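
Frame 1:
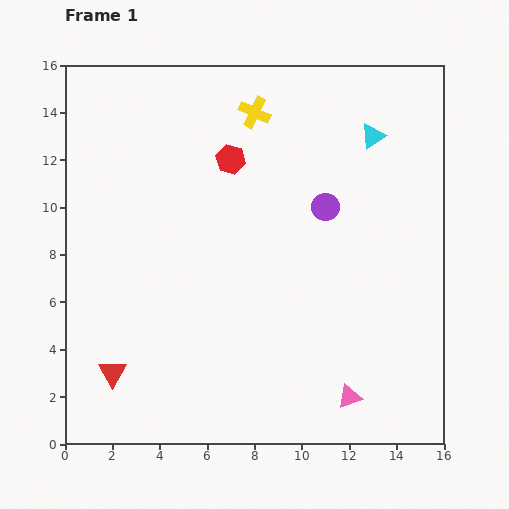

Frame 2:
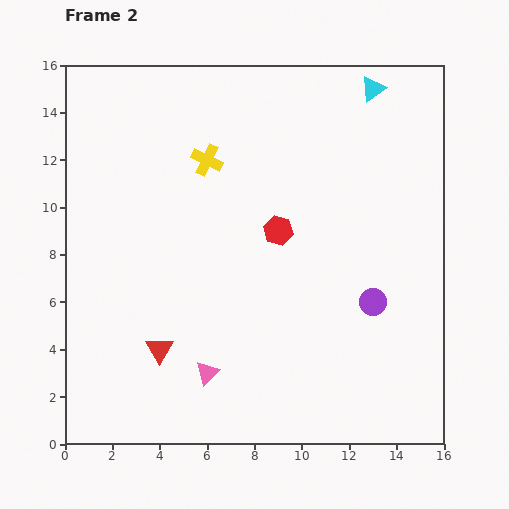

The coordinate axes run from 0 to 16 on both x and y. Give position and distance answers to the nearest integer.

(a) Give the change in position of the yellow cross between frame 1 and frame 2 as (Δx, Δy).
(-2, -2)

The yellow cross was at (8, 14) in frame 1 and (6, 12) in frame 2.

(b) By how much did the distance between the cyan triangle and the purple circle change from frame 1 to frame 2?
+5

Distance in frame 1: 4. Distance in frame 2: 9.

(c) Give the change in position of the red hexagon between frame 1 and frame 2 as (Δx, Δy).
(2, -3)

The red hexagon was at (7, 12) in frame 1 and (9, 9) in frame 2.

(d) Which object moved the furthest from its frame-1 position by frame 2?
the pink triangle

(moved 6; next 4)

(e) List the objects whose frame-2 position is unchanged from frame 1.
none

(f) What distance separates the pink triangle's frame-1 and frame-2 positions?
6

The pink triangle moved from (12, 2) to (6, 3), a distance of √(6² + 1²) ≈ 6.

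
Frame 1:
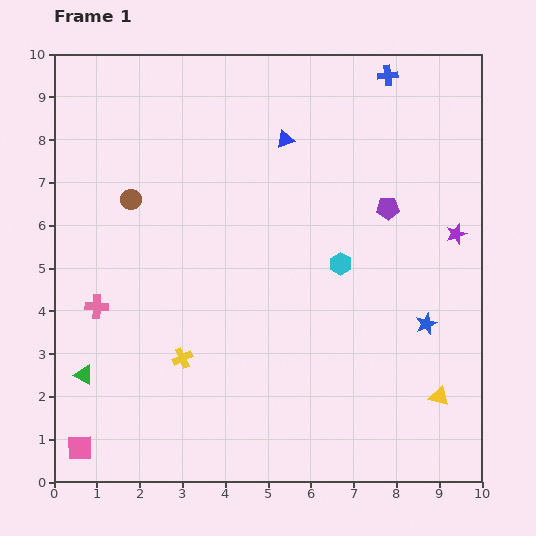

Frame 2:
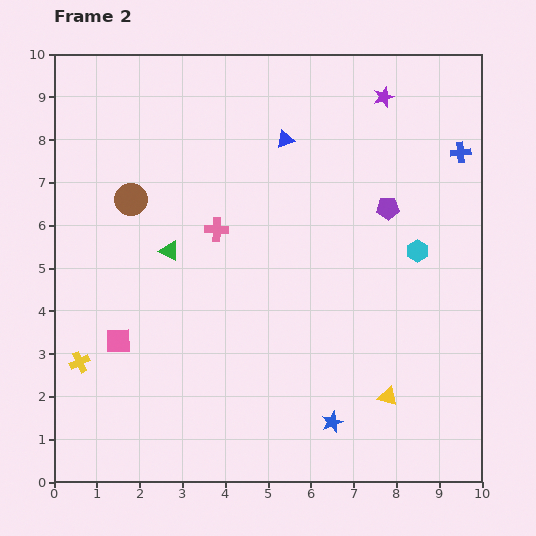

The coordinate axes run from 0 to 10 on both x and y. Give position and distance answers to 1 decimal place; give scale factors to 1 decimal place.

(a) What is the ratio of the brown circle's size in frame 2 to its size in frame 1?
1.6×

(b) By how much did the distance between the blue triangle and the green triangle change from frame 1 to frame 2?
-3.5

Distance in frame 1: 7.2. Distance in frame 2: 3.7.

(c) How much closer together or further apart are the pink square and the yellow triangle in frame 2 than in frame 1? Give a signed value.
-2.1

Distance in frame 1: 8.5. Distance in frame 2: 6.4.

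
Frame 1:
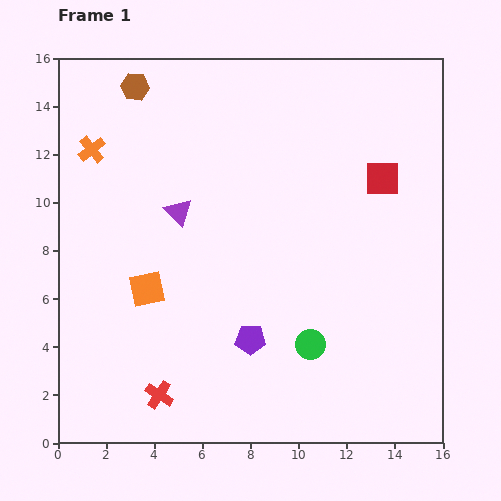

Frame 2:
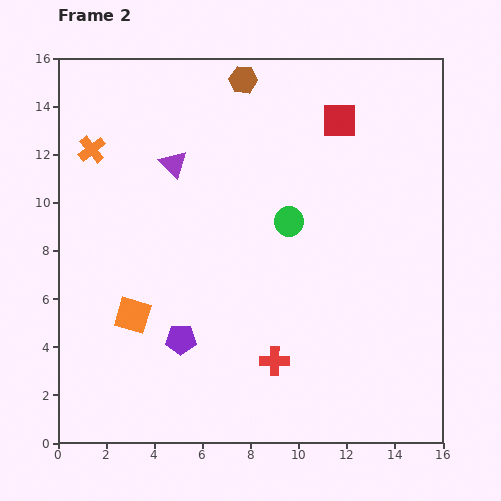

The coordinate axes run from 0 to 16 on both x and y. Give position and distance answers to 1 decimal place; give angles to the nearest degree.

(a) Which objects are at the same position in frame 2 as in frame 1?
the orange cross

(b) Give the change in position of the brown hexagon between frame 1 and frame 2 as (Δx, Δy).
(4.5, 0.3)

The brown hexagon was at (3.2, 14.8) in frame 1 and (7.7, 15.1) in frame 2.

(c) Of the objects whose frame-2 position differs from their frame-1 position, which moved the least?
the orange square

(moved 1.3)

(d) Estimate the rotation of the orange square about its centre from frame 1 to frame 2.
29° clockwise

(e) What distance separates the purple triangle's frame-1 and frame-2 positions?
2.0

The purple triangle moved from (5.0, 9.6) to (4.8, 11.6), a distance of √(0.2² + 2.0²) ≈ 2.0.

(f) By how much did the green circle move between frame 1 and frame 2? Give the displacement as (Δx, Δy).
(-0.9, 5.1)

The green circle was at (10.5, 4.1) in frame 1 and (9.6, 9.2) in frame 2.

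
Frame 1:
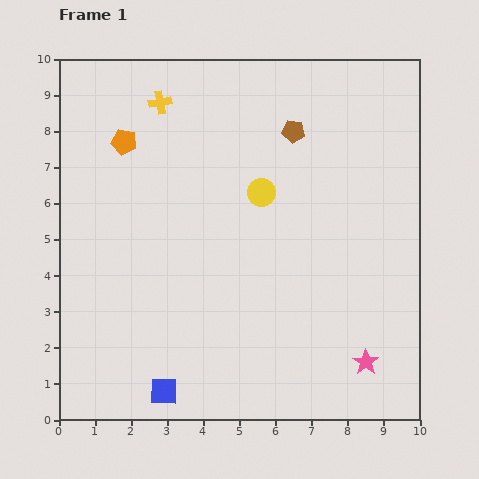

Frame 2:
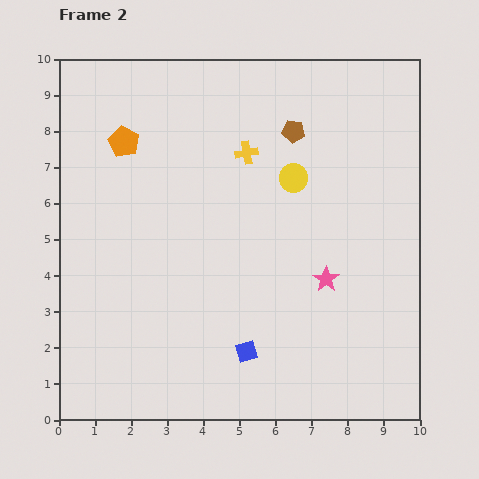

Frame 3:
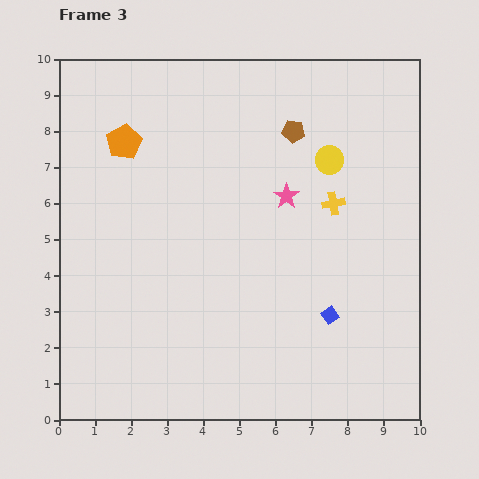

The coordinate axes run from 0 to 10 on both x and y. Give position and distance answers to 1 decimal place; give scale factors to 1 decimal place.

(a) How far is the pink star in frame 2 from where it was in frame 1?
2.5

The pink star moved from (8.5, 1.6) to (7.4, 3.9), a distance of √(1.1² + 2.3²) ≈ 2.5.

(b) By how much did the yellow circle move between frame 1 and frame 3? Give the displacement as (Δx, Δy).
(1.9, 0.9)

The yellow circle was at (5.6, 6.3) in frame 1 and (7.5, 7.2) in frame 3.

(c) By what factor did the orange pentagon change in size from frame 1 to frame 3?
1.4×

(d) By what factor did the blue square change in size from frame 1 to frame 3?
0.6×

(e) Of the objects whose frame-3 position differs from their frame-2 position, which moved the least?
the yellow circle

(moved 1.1)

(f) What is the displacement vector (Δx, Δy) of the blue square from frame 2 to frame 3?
(2.3, 1.0)

The blue square was at (5.2, 1.9) in frame 2 and (7.5, 2.9) in frame 3.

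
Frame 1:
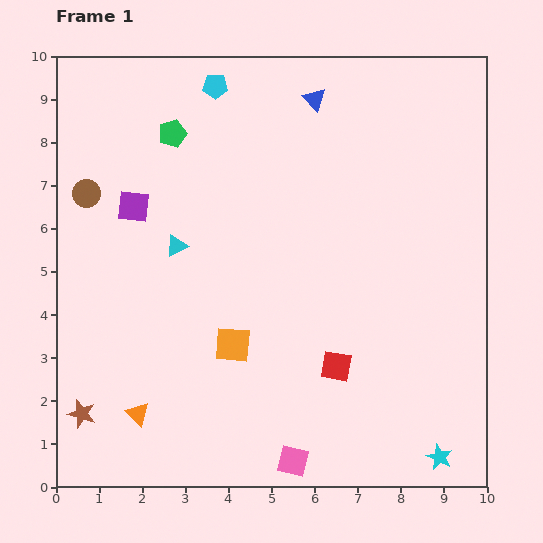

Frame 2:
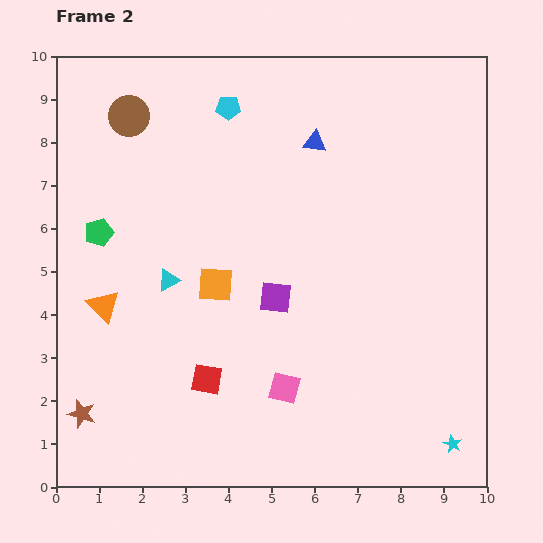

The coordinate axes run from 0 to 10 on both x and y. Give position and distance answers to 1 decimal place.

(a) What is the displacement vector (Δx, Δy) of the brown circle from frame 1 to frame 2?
(1.0, 1.8)

The brown circle was at (0.7, 6.8) in frame 1 and (1.7, 8.6) in frame 2.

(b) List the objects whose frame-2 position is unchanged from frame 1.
the brown star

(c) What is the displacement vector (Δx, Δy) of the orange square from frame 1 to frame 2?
(-0.4, 1.4)

The orange square was at (4.1, 3.3) in frame 1 and (3.7, 4.7) in frame 2.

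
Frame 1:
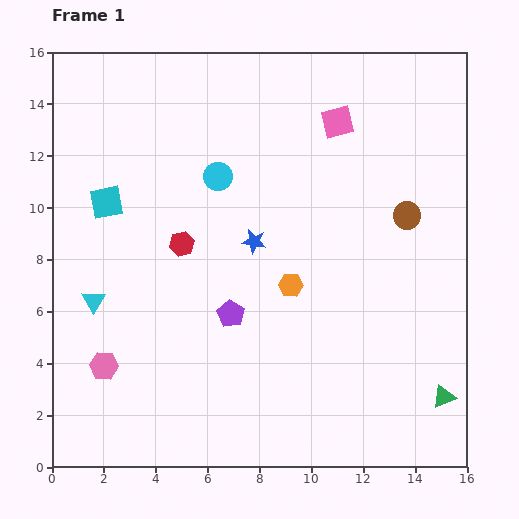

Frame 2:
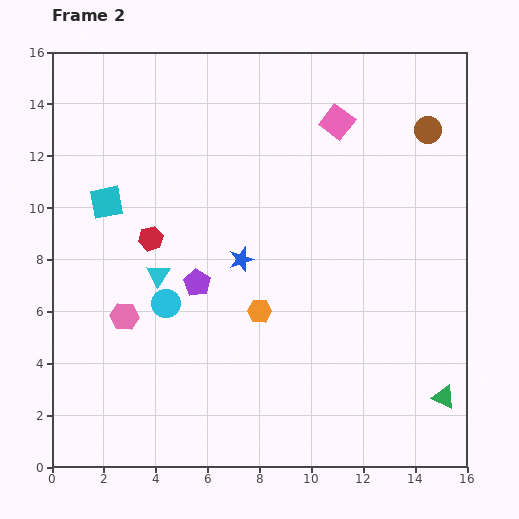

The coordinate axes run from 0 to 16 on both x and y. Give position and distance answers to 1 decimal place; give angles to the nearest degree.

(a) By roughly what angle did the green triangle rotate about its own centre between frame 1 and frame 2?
48° clockwise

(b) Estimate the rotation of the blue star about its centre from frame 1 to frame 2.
29° counter-clockwise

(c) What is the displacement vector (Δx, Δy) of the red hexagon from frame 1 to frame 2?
(-1.2, 0.2)

The red hexagon was at (5.0, 8.6) in frame 1 and (3.8, 8.8) in frame 2.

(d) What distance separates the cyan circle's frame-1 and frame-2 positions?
5.3

The cyan circle moved from (6.4, 11.2) to (4.4, 6.3), a distance of √(2.0² + 4.9²) ≈ 5.3.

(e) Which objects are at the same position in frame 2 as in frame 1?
the green triangle, the pink square, the cyan square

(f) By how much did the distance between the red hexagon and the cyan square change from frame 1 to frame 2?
-1.1

Distance in frame 1: 3.3. Distance in frame 2: 2.2.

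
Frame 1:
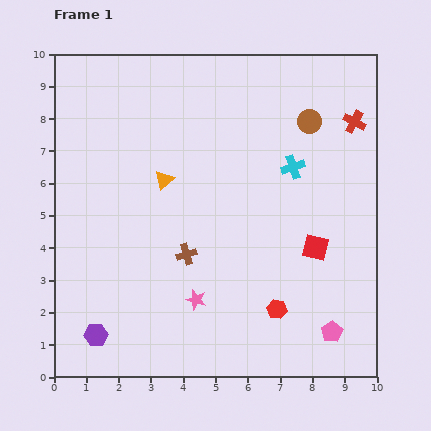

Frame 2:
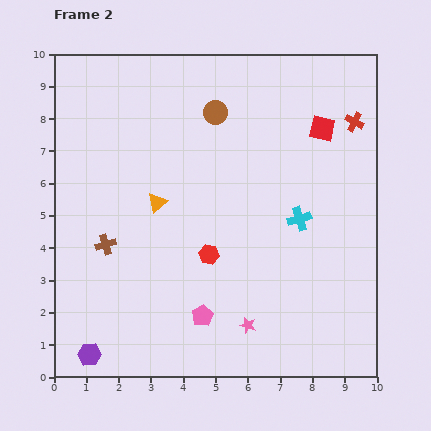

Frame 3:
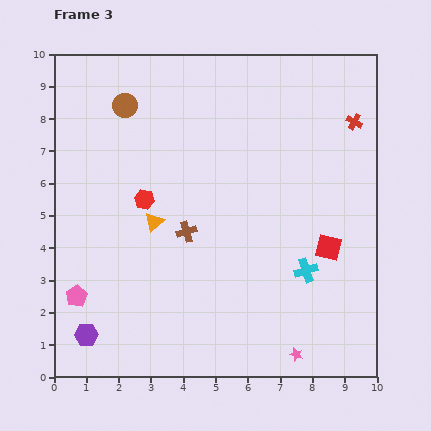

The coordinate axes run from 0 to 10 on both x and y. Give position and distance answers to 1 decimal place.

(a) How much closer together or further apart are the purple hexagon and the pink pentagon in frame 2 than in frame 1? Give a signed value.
-3.6

Distance in frame 1: 7.3. Distance in frame 2: 3.7.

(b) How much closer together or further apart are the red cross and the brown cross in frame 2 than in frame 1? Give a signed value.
+2.0

Distance in frame 1: 6.6. Distance in frame 2: 8.6.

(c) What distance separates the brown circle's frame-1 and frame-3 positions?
5.7

The brown circle moved from (7.9, 7.9) to (2.2, 8.4), a distance of √(5.7² + 0.5²) ≈ 5.7.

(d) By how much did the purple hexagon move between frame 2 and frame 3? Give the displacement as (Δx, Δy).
(-0.1, 0.6)

The purple hexagon was at (1.1, 0.7) in frame 2 and (1.0, 1.3) in frame 3.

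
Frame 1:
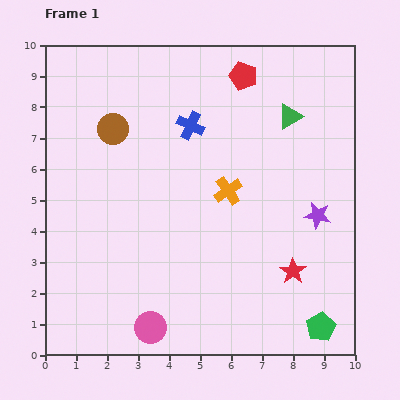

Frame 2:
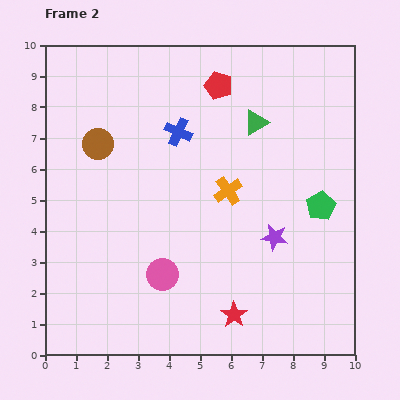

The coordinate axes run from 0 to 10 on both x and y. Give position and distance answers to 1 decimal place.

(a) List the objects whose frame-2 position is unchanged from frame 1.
the orange cross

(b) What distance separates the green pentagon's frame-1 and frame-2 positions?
3.9

The green pentagon moved from (8.9, 0.9) to (8.9, 4.8), a distance of √(0.0² + 3.9²) ≈ 3.9.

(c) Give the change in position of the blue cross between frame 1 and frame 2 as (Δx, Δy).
(-0.4, -0.2)

The blue cross was at (4.7, 7.4) in frame 1 and (4.3, 7.2) in frame 2.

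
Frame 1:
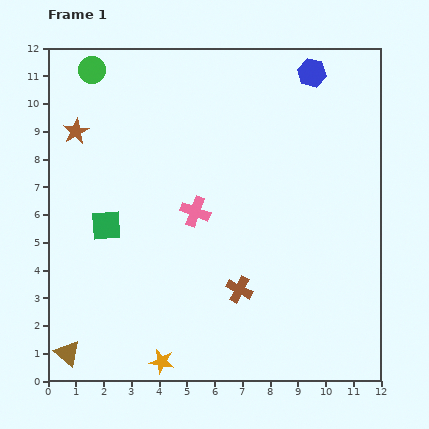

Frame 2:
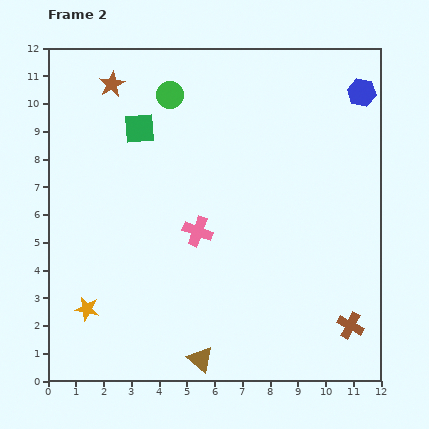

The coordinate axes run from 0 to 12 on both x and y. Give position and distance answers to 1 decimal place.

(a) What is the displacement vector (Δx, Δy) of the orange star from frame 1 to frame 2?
(-2.7, 1.9)

The orange star was at (4.1, 0.7) in frame 1 and (1.4, 2.6) in frame 2.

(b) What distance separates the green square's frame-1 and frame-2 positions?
3.7

The green square moved from (2.1, 5.6) to (3.3, 9.1), a distance of √(1.2² + 3.5²) ≈ 3.7.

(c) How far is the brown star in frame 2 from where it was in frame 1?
2.1

The brown star moved from (1.0, 9.0) to (2.3, 10.7), a distance of √(1.3² + 1.7²) ≈ 2.1.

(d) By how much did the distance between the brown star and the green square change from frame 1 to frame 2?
-1.7

Distance in frame 1: 3.6. Distance in frame 2: 1.9.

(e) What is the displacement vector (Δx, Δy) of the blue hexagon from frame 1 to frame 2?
(1.8, -0.7)

The blue hexagon was at (9.5, 11.1) in frame 1 and (11.3, 10.4) in frame 2.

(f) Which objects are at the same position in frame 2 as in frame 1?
none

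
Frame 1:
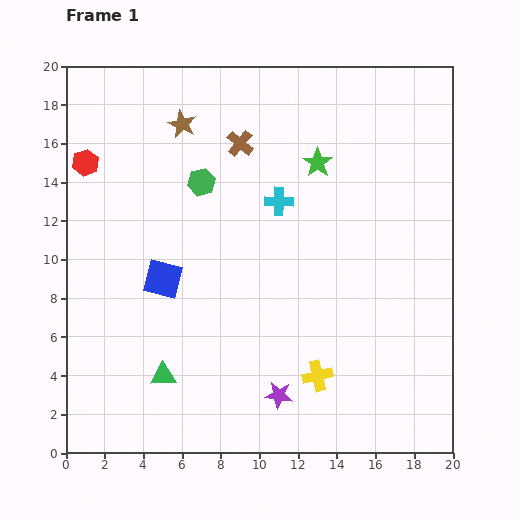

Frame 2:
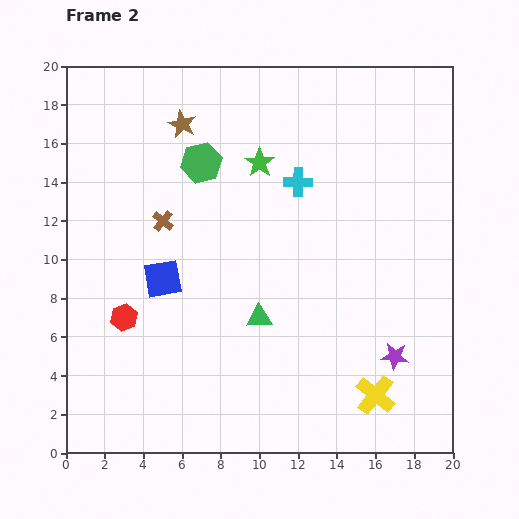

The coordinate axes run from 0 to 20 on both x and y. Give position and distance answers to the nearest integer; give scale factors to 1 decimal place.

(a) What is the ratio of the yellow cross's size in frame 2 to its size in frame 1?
1.3×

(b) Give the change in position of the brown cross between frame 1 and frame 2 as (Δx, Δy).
(-4, -4)

The brown cross was at (9, 16) in frame 1 and (5, 12) in frame 2.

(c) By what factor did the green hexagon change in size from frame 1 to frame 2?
1.5×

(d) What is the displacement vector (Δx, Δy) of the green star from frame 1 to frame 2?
(-3, 0)

The green star was at (13, 15) in frame 1 and (10, 15) in frame 2.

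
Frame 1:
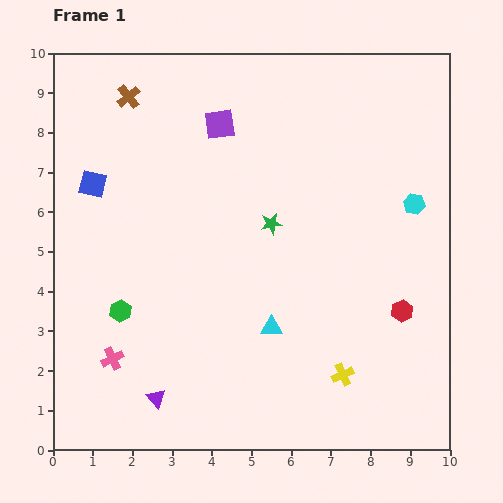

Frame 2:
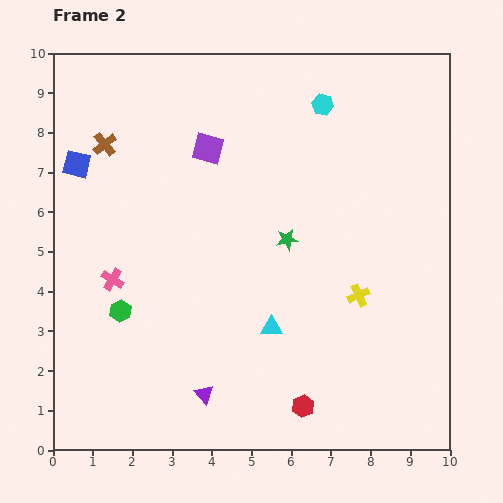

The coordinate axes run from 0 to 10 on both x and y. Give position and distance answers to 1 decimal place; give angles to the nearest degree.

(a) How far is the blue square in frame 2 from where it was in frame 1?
0.6

The blue square moved from (1.0, 6.7) to (0.6, 7.2), a distance of √(0.4² + 0.5²) ≈ 0.6.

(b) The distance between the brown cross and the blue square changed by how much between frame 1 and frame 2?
-1.5

Distance in frame 1: 2.4. Distance in frame 2: 0.9.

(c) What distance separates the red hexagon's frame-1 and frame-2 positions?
3.5

The red hexagon moved from (8.8, 3.5) to (6.3, 1.1), a distance of √(2.5² + 2.4²) ≈ 3.5.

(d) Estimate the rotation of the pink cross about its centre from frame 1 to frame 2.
32° counter-clockwise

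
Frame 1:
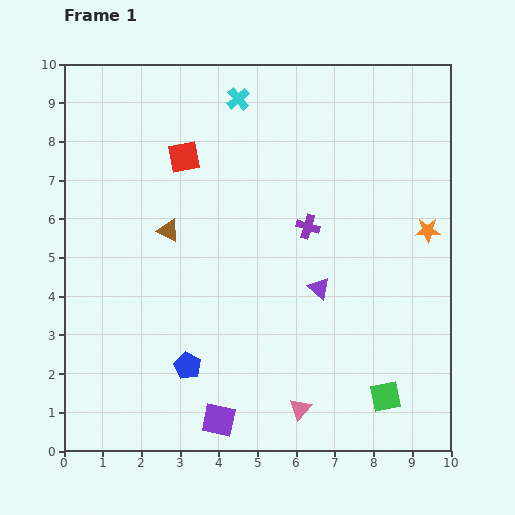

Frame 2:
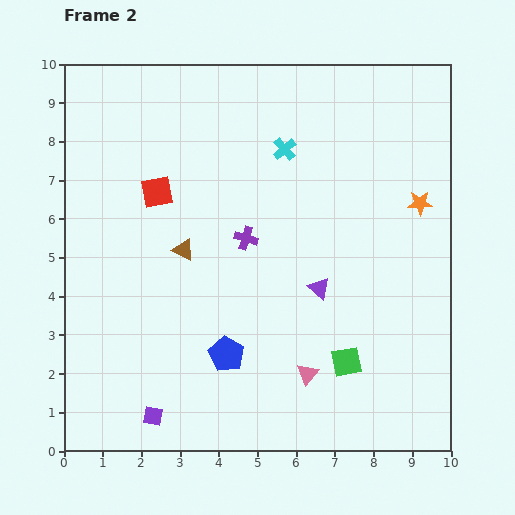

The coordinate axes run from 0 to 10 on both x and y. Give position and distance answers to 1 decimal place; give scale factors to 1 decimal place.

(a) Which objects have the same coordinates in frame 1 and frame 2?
the purple triangle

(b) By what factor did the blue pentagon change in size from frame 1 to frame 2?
1.3×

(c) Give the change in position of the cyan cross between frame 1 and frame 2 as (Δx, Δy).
(1.2, -1.3)

The cyan cross was at (4.5, 9.1) in frame 1 and (5.7, 7.8) in frame 2.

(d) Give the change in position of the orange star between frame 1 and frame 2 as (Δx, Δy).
(-0.2, 0.7)

The orange star was at (9.4, 5.7) in frame 1 and (9.2, 6.4) in frame 2.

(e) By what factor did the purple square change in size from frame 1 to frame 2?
0.6×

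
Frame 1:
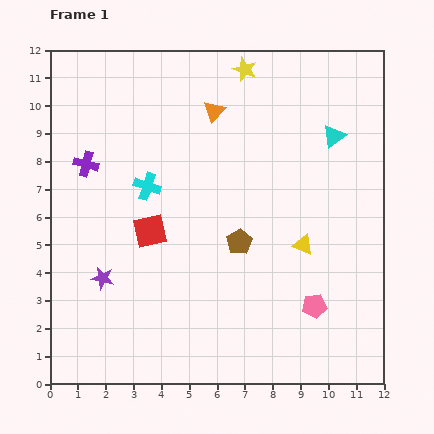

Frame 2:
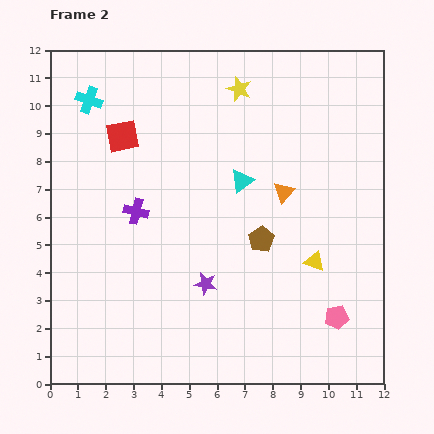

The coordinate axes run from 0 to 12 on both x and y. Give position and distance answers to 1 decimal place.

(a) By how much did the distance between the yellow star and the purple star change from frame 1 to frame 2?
-2.0

Distance in frame 1: 9.1. Distance in frame 2: 7.1.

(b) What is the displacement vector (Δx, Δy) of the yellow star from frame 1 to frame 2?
(-0.2, -0.7)

The yellow star was at (7.0, 11.3) in frame 1 and (6.8, 10.6) in frame 2.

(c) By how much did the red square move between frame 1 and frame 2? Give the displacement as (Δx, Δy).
(-1.0, 3.4)

The red square was at (3.6, 5.5) in frame 1 and (2.6, 8.9) in frame 2.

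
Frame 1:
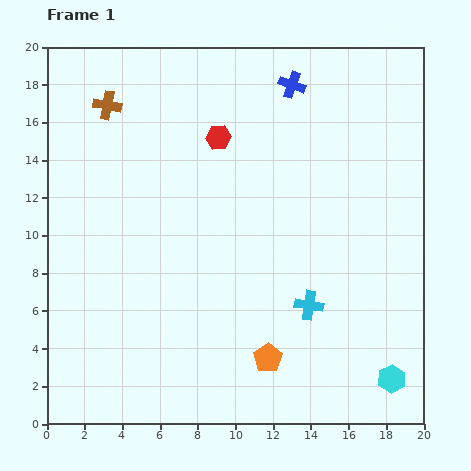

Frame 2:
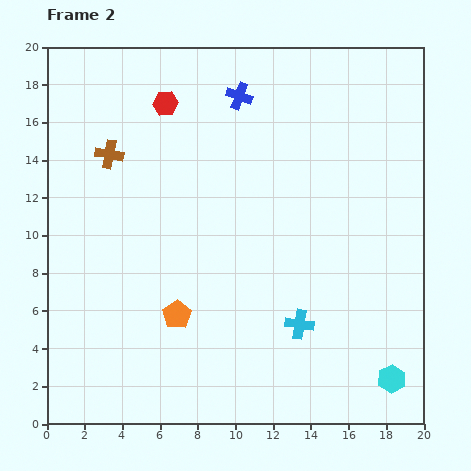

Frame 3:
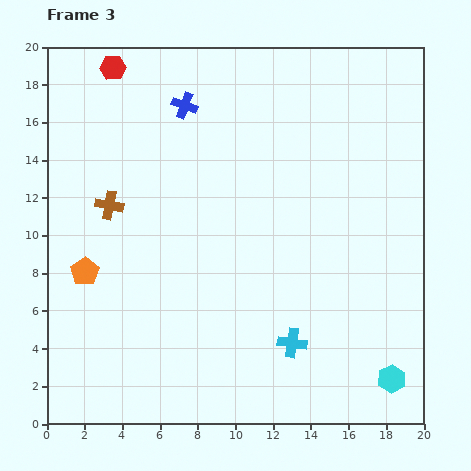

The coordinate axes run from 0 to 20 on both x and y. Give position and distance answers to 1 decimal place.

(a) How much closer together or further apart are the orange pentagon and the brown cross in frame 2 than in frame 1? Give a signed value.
-6.7

Distance in frame 1: 15.9. Distance in frame 2: 9.2.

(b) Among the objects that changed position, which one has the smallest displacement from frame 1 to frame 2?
the cyan cross

(moved 1.1)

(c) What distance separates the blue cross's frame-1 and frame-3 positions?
5.8

The blue cross moved from (13.0, 18.0) to (7.3, 16.9), a distance of √(5.7² + 1.1²) ≈ 5.8.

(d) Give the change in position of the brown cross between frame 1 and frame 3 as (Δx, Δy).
(0.1, -5.3)

The brown cross was at (3.2, 16.9) in frame 1 and (3.3, 11.6) in frame 3.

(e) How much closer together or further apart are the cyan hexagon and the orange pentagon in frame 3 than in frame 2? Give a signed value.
+5.4

Distance in frame 2: 11.9. Distance in frame 3: 17.3.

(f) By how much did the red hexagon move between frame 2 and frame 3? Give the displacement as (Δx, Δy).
(-2.8, 1.9)

The red hexagon was at (6.3, 17.0) in frame 2 and (3.5, 18.9) in frame 3.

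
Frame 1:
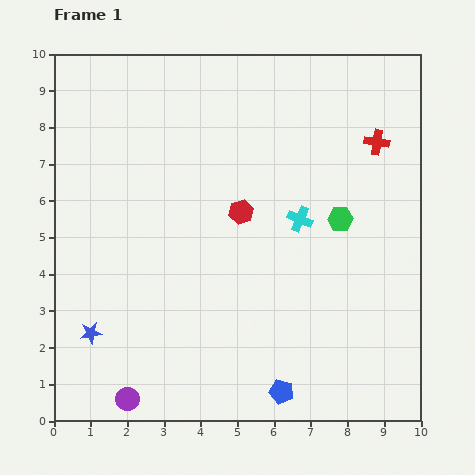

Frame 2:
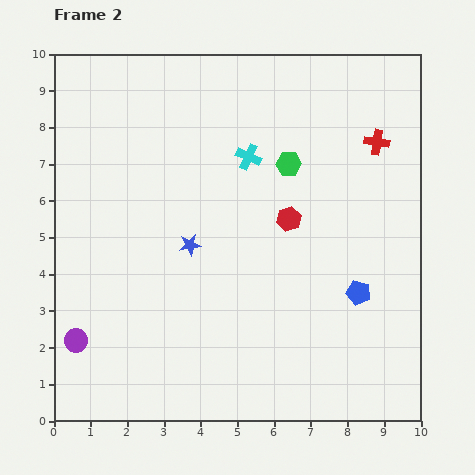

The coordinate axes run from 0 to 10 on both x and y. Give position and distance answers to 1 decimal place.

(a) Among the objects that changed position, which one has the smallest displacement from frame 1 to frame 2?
the red hexagon

(moved 1.3)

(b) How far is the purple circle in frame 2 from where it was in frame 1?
2.1

The purple circle moved from (2.0, 0.6) to (0.6, 2.2), a distance of √(1.4² + 1.6²) ≈ 2.1.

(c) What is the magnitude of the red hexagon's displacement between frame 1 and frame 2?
1.3

The red hexagon moved from (5.1, 5.7) to (6.4, 5.5), a distance of √(1.3² + 0.2²) ≈ 1.3.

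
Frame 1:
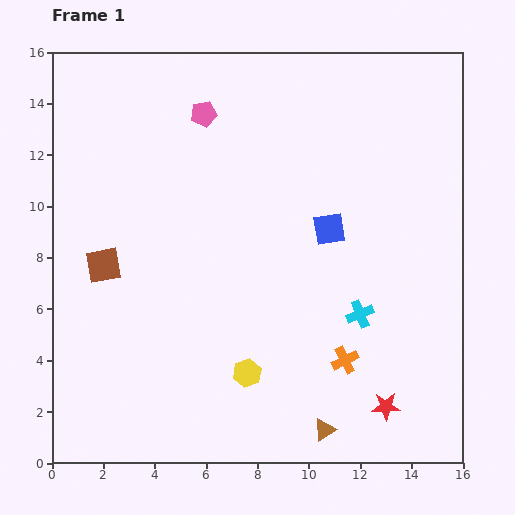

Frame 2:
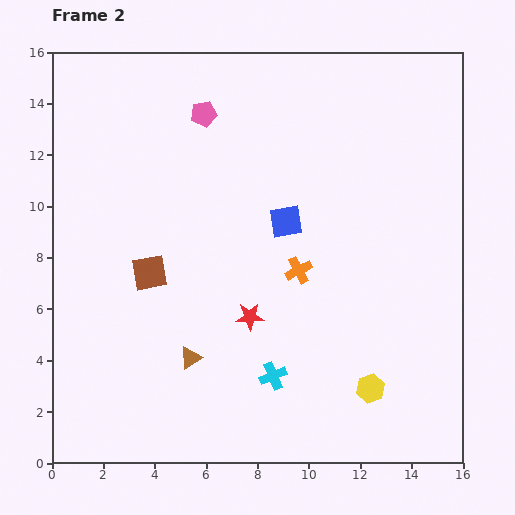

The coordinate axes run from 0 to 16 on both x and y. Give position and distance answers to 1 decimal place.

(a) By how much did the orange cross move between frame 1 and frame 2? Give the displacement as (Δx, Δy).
(-1.8, 3.5)

The orange cross was at (11.4, 4.0) in frame 1 and (9.6, 7.5) in frame 2.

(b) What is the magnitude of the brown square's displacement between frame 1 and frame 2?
1.8

The brown square moved from (2.0, 7.7) to (3.8, 7.4), a distance of √(1.8² + 0.3²) ≈ 1.8.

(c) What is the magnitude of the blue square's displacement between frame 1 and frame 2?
1.7

The blue square moved from (10.8, 9.1) to (9.1, 9.4), a distance of √(1.7² + 0.3²) ≈ 1.7.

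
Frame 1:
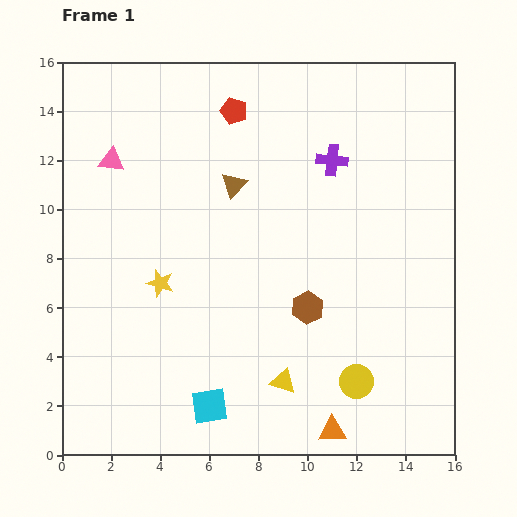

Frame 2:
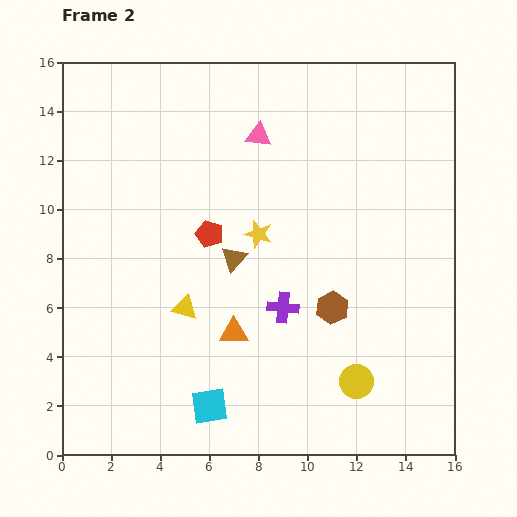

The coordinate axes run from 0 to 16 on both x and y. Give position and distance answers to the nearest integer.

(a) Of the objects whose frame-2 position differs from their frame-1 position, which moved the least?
the brown hexagon

(moved 1)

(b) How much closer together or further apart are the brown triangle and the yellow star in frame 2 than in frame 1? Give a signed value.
-4

Distance in frame 1: 5. Distance in frame 2: 1.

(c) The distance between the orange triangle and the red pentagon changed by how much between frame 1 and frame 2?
-10

Distance in frame 1: 14. Distance in frame 2: 4.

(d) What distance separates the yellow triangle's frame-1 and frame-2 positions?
5

The yellow triangle moved from (9, 3) to (5, 6), a distance of √(4² + 3²) ≈ 5.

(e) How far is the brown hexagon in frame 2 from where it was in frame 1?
1

The brown hexagon moved from (10, 6) to (11, 6), a distance of √(1² + 0²) ≈ 1.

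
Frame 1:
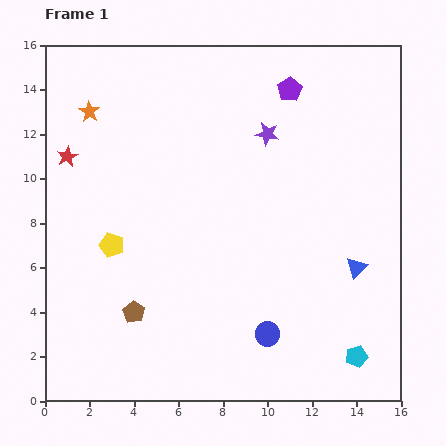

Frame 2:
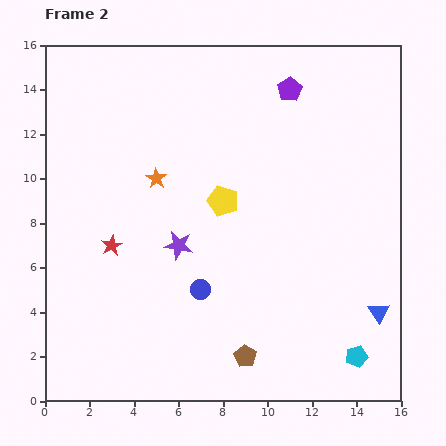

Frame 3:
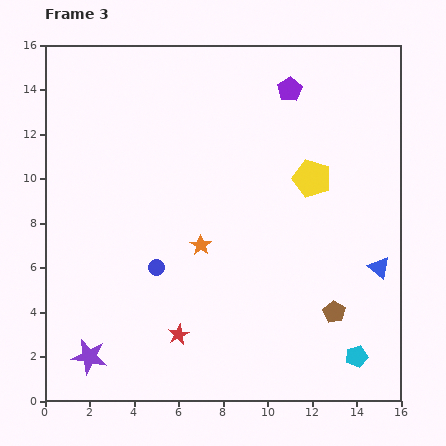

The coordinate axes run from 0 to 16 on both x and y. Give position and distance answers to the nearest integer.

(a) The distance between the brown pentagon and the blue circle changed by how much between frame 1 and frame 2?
-2

Distance in frame 1: 6. Distance in frame 2: 4.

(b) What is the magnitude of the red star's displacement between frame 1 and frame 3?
9

The red star moved from (1, 11) to (6, 3), a distance of √(5² + 8²) ≈ 9.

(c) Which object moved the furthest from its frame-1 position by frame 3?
the purple star

(moved 13; next 9)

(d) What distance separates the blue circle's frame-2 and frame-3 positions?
2

The blue circle moved from (7, 5) to (5, 6), a distance of √(2² + 1²) ≈ 2.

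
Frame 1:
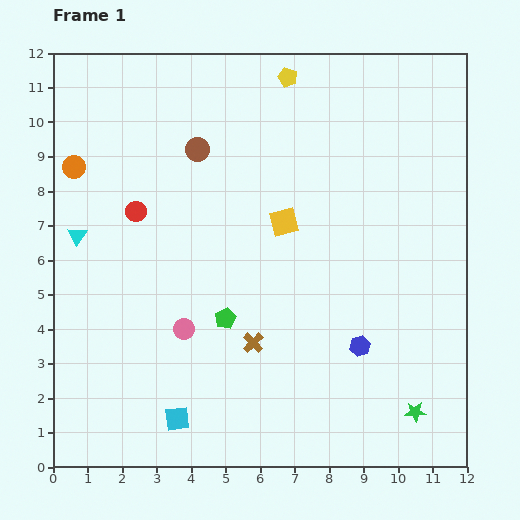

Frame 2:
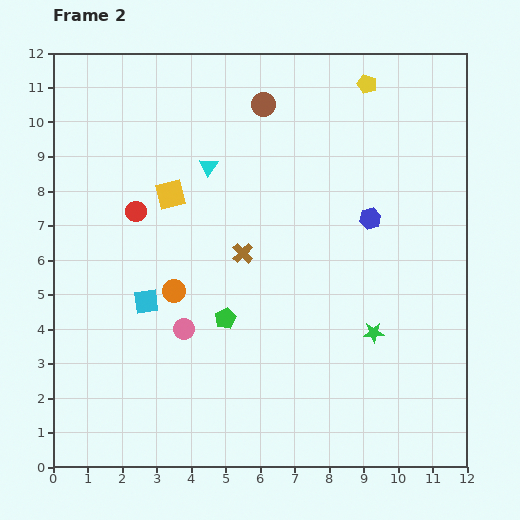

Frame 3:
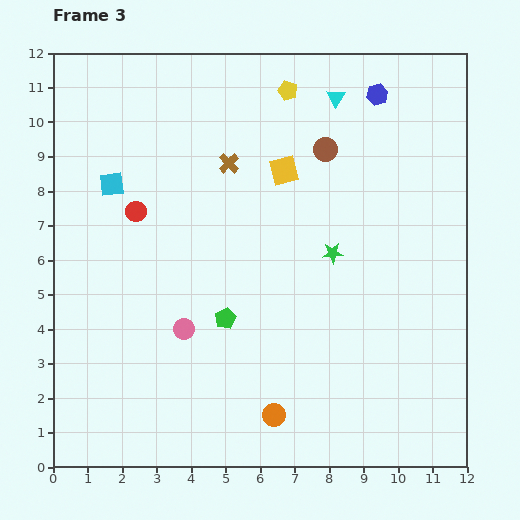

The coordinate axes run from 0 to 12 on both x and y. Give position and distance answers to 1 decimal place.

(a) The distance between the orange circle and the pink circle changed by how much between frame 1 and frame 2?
-4.6

Distance in frame 1: 5.7. Distance in frame 2: 1.1.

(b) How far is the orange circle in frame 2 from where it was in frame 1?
4.6

The orange circle moved from (0.6, 8.7) to (3.5, 5.1), a distance of √(2.9² + 3.6²) ≈ 4.6.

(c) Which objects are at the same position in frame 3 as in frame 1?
the green pentagon, the red circle, the pink circle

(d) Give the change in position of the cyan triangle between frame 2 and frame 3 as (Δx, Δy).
(3.7, 2.0)

The cyan triangle was at (4.5, 8.7) in frame 2 and (8.2, 10.7) in frame 3.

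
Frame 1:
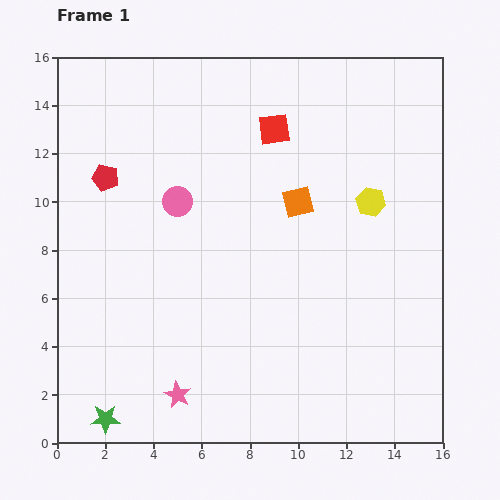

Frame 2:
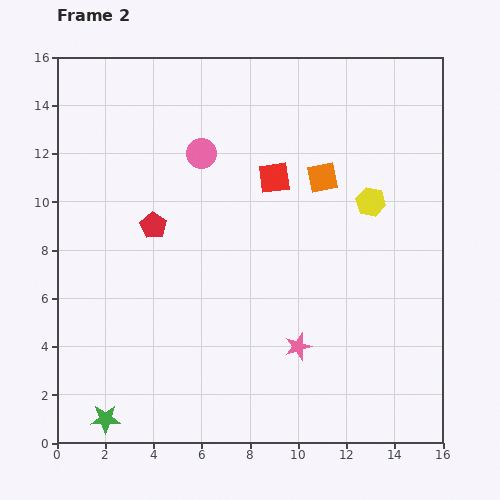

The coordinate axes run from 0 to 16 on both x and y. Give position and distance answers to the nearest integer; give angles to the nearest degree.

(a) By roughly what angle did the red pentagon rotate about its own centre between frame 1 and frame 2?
18° clockwise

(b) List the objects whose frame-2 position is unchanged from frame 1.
the yellow hexagon, the green star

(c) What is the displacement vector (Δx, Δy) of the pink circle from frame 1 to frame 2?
(1, 2)

The pink circle was at (5, 10) in frame 1 and (6, 12) in frame 2.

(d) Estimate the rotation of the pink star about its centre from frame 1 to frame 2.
28° clockwise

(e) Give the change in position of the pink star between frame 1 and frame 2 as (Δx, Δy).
(5, 2)

The pink star was at (5, 2) in frame 1 and (10, 4) in frame 2.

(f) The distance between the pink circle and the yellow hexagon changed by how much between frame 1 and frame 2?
-1

Distance in frame 1: 8. Distance in frame 2: 7.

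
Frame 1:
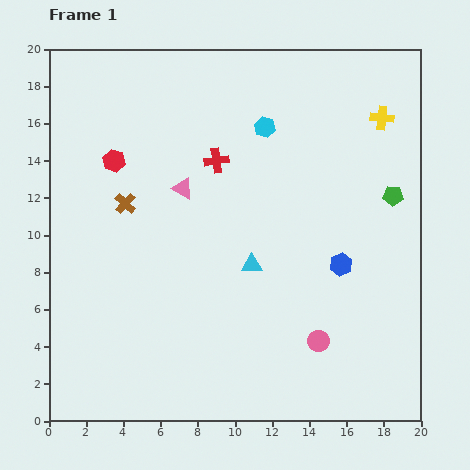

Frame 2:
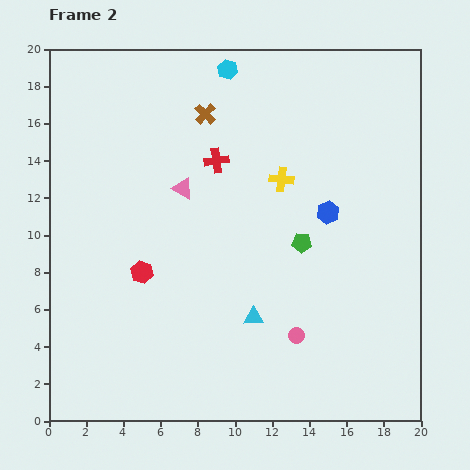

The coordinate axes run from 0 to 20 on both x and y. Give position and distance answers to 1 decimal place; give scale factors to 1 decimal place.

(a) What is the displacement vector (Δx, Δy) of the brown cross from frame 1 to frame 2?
(4.3, 4.8)

The brown cross was at (4.1, 11.7) in frame 1 and (8.4, 16.5) in frame 2.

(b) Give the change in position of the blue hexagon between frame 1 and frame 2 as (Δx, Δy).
(-0.7, 2.8)

The blue hexagon was at (15.7, 8.4) in frame 1 and (15.0, 11.2) in frame 2.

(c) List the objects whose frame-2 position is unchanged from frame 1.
the red cross, the pink triangle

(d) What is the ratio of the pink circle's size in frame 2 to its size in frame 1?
0.7×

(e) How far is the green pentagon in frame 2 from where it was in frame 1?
5.5

The green pentagon moved from (18.5, 12.1) to (13.6, 9.6), a distance of √(4.9² + 2.5²) ≈ 5.5.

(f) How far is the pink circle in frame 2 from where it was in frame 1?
1.2

The pink circle moved from (14.5, 4.3) to (13.3, 4.6), a distance of √(1.2² + 0.3²) ≈ 1.2.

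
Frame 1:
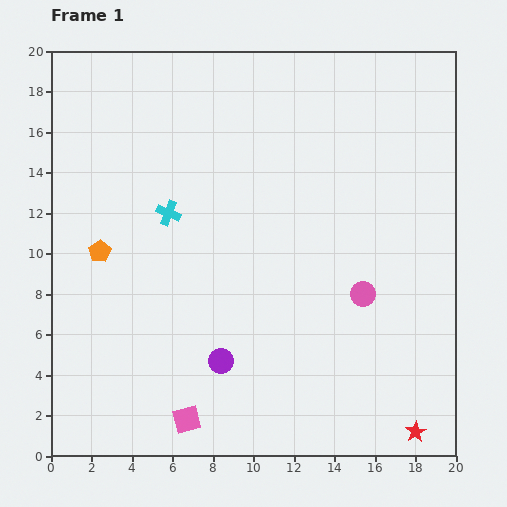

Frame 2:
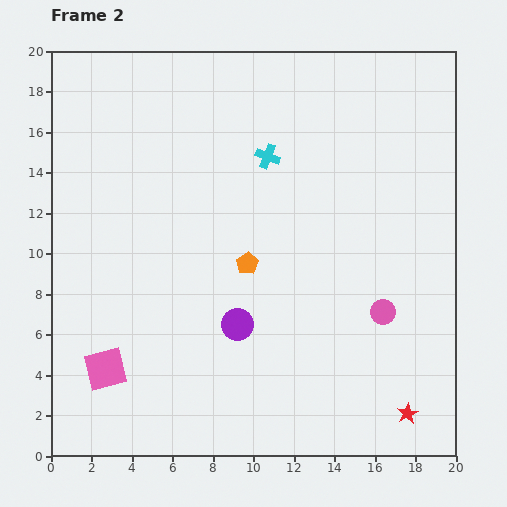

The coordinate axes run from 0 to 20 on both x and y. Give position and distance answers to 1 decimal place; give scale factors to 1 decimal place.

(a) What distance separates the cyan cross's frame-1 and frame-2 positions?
5.6

The cyan cross moved from (5.8, 12.0) to (10.7, 14.8), a distance of √(4.9² + 2.8²) ≈ 5.6.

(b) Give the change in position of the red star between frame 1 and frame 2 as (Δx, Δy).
(-0.4, 0.9)

The red star was at (18.0, 1.2) in frame 1 and (17.6, 2.1) in frame 2.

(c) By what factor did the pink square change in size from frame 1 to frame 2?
1.5×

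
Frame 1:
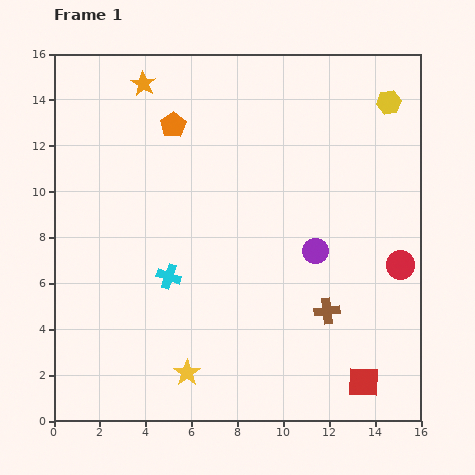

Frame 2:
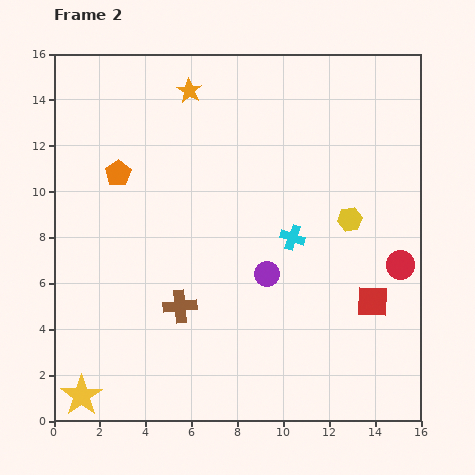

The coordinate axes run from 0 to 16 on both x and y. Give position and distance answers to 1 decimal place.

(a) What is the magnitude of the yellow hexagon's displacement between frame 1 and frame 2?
5.4

The yellow hexagon moved from (14.6, 13.9) to (12.9, 8.8), a distance of √(1.7² + 5.1²) ≈ 5.4.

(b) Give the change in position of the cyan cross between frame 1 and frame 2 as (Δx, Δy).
(5.4, 1.7)

The cyan cross was at (5.0, 6.3) in frame 1 and (10.4, 8.0) in frame 2.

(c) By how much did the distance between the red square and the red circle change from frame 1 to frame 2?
-3.3

Distance in frame 1: 5.3. Distance in frame 2: 2.0.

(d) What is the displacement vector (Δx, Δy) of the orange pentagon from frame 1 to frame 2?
(-2.4, -2.1)

The orange pentagon was at (5.2, 12.9) in frame 1 and (2.8, 10.8) in frame 2.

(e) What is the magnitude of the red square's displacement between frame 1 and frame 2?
3.5

The red square moved from (13.5, 1.7) to (13.9, 5.2), a distance of √(0.4² + 3.5²) ≈ 3.5.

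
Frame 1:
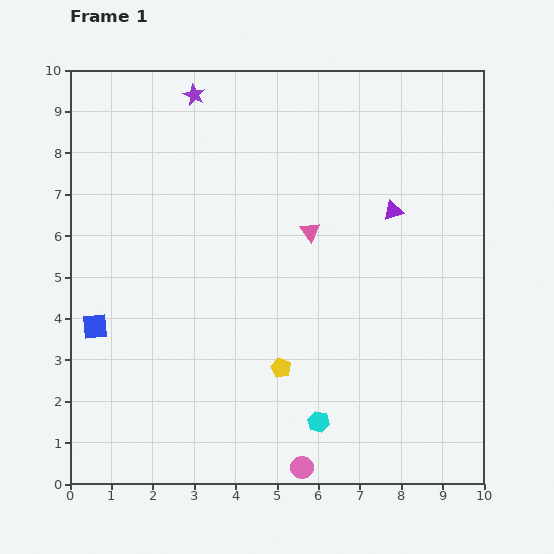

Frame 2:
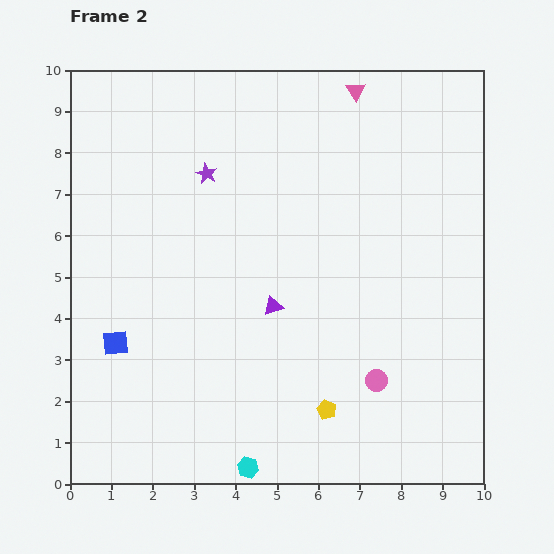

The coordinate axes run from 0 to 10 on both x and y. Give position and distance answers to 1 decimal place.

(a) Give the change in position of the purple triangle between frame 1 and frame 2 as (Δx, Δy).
(-2.9, -2.3)

The purple triangle was at (7.8, 6.6) in frame 1 and (4.9, 4.3) in frame 2.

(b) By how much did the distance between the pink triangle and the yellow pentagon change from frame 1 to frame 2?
+4.3

Distance in frame 1: 3.4. Distance in frame 2: 7.7.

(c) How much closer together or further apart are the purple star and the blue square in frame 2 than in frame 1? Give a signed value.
-1.4

Distance in frame 1: 6.1. Distance in frame 2: 4.7.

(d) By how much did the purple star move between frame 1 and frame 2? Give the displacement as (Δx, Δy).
(0.3, -1.9)

The purple star was at (3.0, 9.4) in frame 1 and (3.3, 7.5) in frame 2.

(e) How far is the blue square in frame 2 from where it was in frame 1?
0.6

The blue square moved from (0.6, 3.8) to (1.1, 3.4), a distance of √(0.5² + 0.4²) ≈ 0.6.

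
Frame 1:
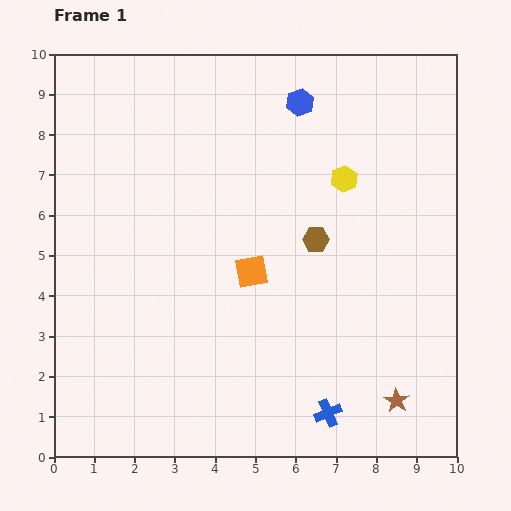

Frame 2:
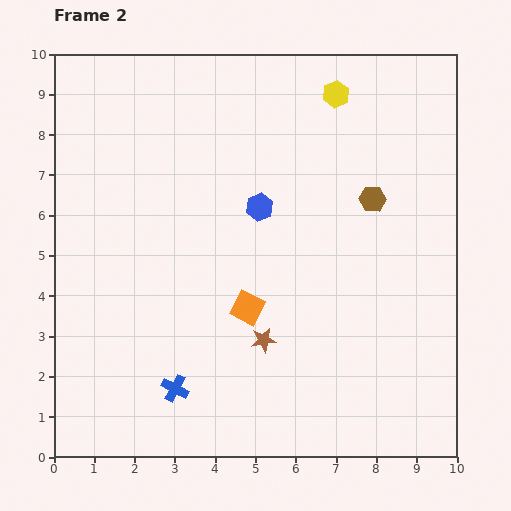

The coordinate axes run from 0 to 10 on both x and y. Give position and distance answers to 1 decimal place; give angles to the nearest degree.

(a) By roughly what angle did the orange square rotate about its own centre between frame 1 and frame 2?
37° clockwise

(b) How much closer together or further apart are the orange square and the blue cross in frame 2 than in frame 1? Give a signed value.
-1.3

Distance in frame 1: 4.0. Distance in frame 2: 2.7.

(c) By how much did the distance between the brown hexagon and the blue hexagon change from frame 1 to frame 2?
-0.6

Distance in frame 1: 3.4. Distance in frame 2: 2.8.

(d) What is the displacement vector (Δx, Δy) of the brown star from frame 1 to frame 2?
(-3.3, 1.5)

The brown star was at (8.5, 1.4) in frame 1 and (5.2, 2.9) in frame 2.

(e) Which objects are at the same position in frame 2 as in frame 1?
none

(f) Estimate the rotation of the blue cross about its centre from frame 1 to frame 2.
39° counter-clockwise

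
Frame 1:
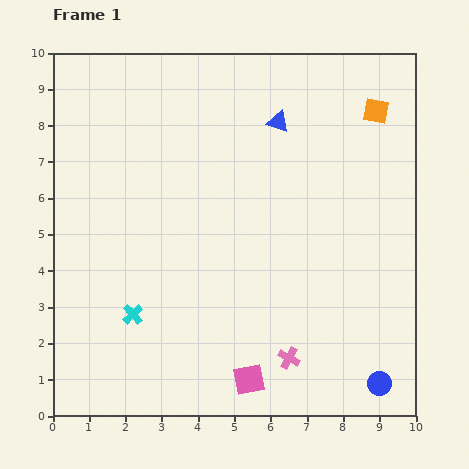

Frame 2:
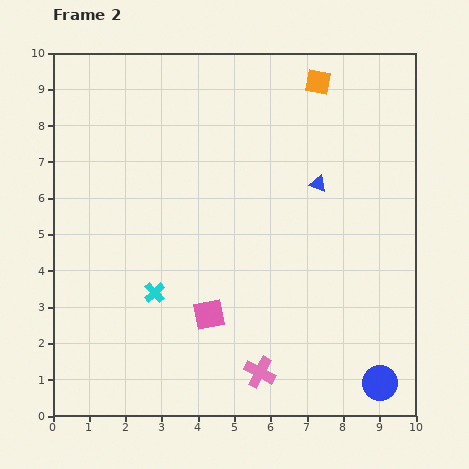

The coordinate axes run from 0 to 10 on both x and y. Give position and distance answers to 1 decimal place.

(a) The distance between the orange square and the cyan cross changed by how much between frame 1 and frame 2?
-1.4

Distance in frame 1: 8.7. Distance in frame 2: 7.3.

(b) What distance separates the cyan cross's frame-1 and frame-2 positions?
0.8

The cyan cross moved from (2.2, 2.8) to (2.8, 3.4), a distance of √(0.6² + 0.6²) ≈ 0.8.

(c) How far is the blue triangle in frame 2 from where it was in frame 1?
2.0

The blue triangle moved from (6.2, 8.1) to (7.3, 6.4), a distance of √(1.1² + 1.7²) ≈ 2.0.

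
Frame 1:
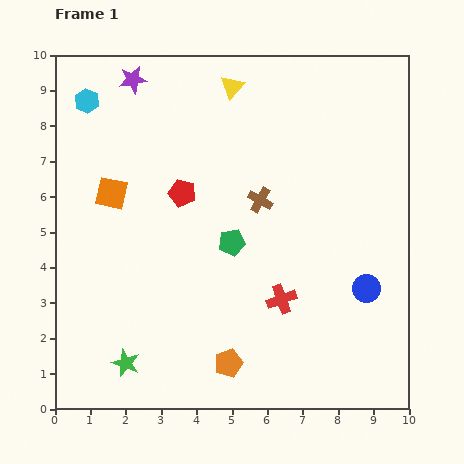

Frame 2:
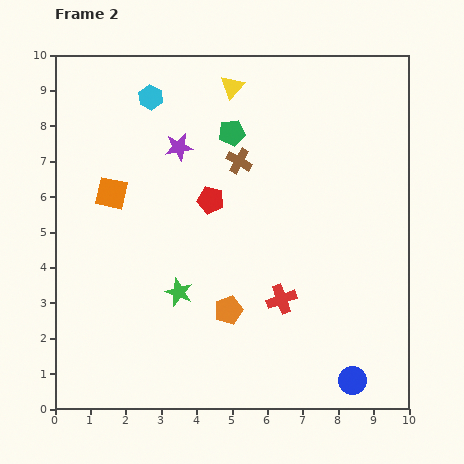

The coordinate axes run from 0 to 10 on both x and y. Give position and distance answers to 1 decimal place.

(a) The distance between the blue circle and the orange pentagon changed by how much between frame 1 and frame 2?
-0.4

Distance in frame 1: 4.4. Distance in frame 2: 4.0.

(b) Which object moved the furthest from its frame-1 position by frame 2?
the green pentagon

(moved 3.1; next 2.6)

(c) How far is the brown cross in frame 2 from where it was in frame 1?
1.3

The brown cross moved from (5.8, 5.9) to (5.2, 7.0), a distance of √(0.6² + 1.1²) ≈ 1.3.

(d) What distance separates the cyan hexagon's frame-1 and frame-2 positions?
1.8

The cyan hexagon moved from (0.9, 8.7) to (2.7, 8.8), a distance of √(1.8² + 0.1²) ≈ 1.8.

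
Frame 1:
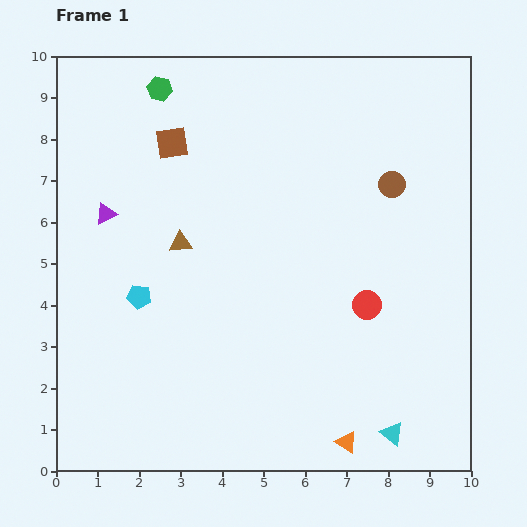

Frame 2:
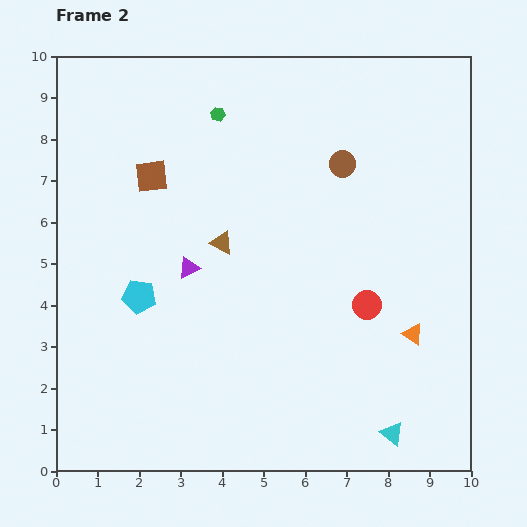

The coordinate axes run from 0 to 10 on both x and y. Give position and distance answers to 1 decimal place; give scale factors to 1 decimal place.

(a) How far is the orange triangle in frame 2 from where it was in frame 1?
3.1

The orange triangle moved from (7.0, 0.7) to (8.6, 3.3), a distance of √(1.6² + 2.6²) ≈ 3.1.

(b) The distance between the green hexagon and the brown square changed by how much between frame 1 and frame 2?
+0.9

Distance in frame 1: 1.3. Distance in frame 2: 2.2.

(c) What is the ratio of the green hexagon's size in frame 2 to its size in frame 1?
0.6×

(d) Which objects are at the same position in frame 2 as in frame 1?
the cyan pentagon, the cyan triangle, the red circle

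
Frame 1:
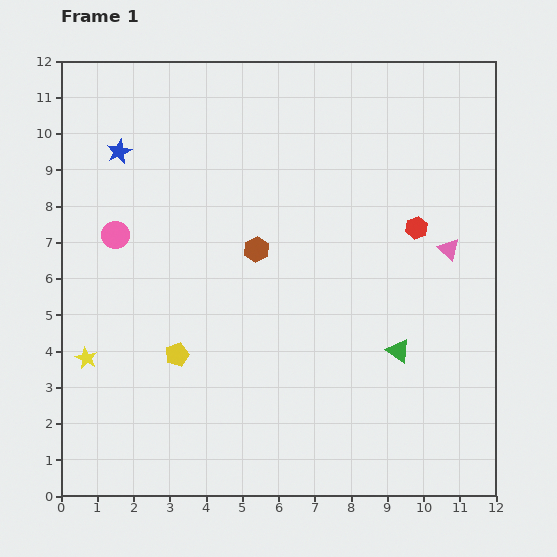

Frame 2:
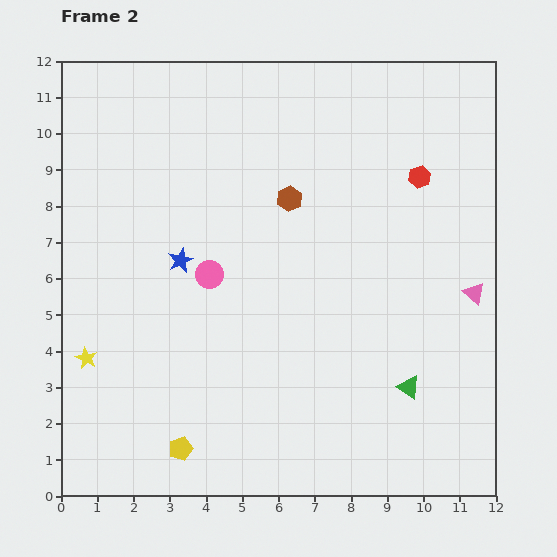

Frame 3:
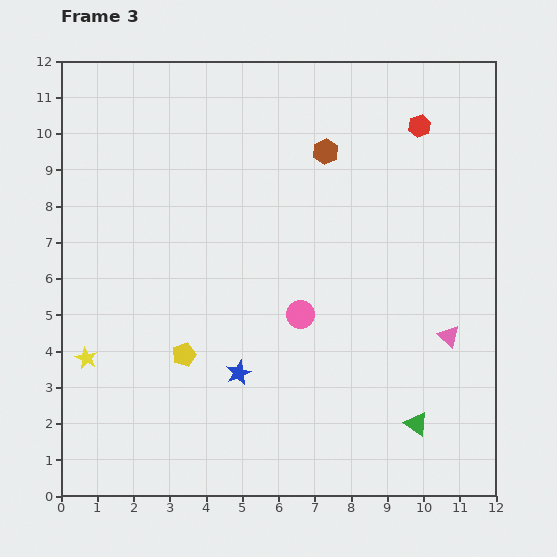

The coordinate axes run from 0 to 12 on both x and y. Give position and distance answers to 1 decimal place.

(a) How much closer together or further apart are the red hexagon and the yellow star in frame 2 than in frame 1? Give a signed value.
+0.7

Distance in frame 1: 9.8. Distance in frame 2: 10.5.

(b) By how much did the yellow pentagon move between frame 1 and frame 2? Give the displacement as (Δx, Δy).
(0.1, -2.6)

The yellow pentagon was at (3.2, 3.9) in frame 1 and (3.3, 1.3) in frame 2.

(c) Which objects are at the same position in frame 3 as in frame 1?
the yellow star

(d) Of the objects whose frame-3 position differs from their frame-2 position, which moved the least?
the green triangle

(moved 1.0)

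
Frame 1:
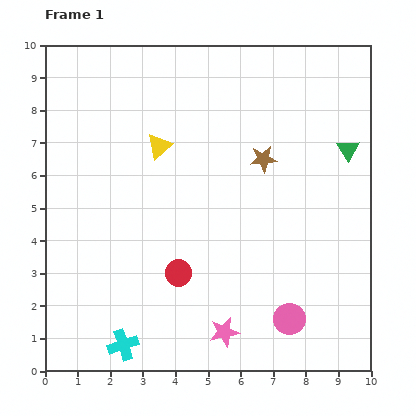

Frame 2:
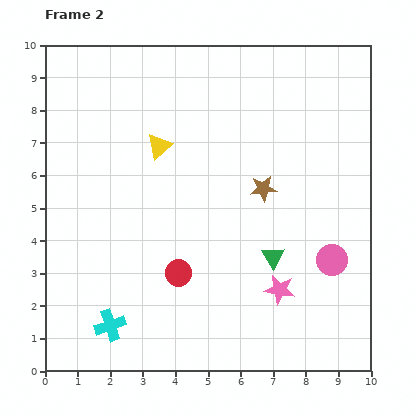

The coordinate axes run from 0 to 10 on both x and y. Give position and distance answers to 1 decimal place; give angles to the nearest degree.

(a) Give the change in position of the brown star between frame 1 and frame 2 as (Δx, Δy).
(0.0, -0.9)

The brown star was at (6.7, 6.5) in frame 1 and (6.7, 5.6) in frame 2.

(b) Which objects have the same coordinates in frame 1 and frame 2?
the red circle, the yellow triangle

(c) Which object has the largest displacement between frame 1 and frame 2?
the green triangle

(moved 4.0; next 2.2)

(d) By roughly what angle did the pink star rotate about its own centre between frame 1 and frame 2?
22° clockwise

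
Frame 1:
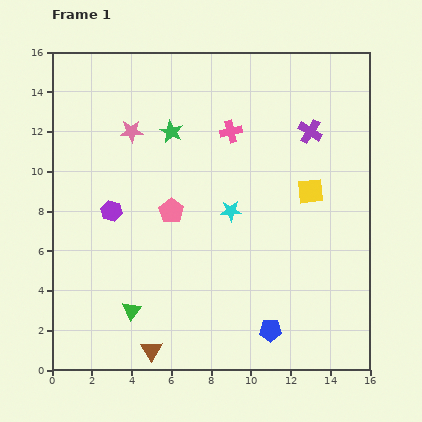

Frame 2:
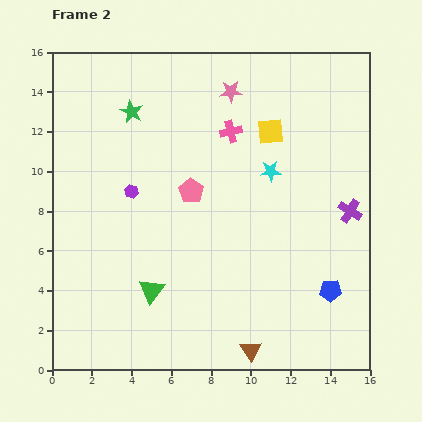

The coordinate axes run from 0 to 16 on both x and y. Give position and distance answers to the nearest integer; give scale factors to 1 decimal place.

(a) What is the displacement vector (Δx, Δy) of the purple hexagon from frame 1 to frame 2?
(1, 1)

The purple hexagon was at (3, 8) in frame 1 and (4, 9) in frame 2.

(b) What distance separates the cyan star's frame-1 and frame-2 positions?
3

The cyan star moved from (9, 8) to (11, 10), a distance of √(2² + 2²) ≈ 3.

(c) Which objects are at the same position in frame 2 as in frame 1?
the pink cross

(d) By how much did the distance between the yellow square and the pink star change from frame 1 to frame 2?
-6

Distance in frame 1: 9. Distance in frame 2: 3.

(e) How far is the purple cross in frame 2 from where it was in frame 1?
4

The purple cross moved from (13, 12) to (15, 8), a distance of √(2² + 4²) ≈ 4.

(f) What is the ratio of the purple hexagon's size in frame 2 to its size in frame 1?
0.6×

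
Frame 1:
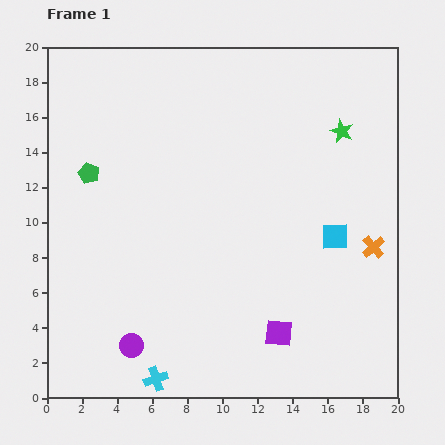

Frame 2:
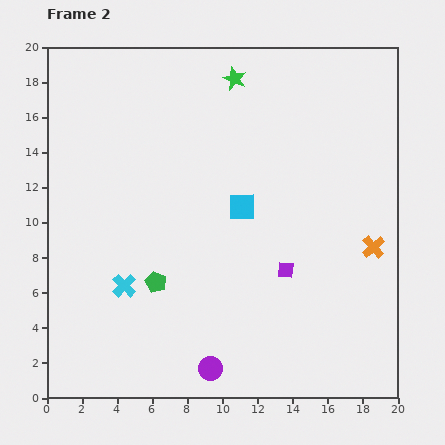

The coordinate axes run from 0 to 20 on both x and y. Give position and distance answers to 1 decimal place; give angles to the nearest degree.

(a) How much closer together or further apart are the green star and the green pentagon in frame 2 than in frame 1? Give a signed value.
-2.2

Distance in frame 1: 14.6. Distance in frame 2: 12.4.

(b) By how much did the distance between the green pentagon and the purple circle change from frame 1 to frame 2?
-4.3

Distance in frame 1: 10.1. Distance in frame 2: 5.8.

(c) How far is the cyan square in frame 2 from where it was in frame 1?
5.6

The cyan square moved from (16.4, 9.2) to (11.1, 10.9), a distance of √(5.3² + 1.7²) ≈ 5.6.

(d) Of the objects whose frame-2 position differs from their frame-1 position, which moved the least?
the purple square

(moved 3.6)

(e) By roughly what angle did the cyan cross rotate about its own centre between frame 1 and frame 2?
26° counter-clockwise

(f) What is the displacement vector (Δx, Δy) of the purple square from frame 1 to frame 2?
(0.4, 3.6)

The purple square was at (13.2, 3.7) in frame 1 and (13.6, 7.3) in frame 2.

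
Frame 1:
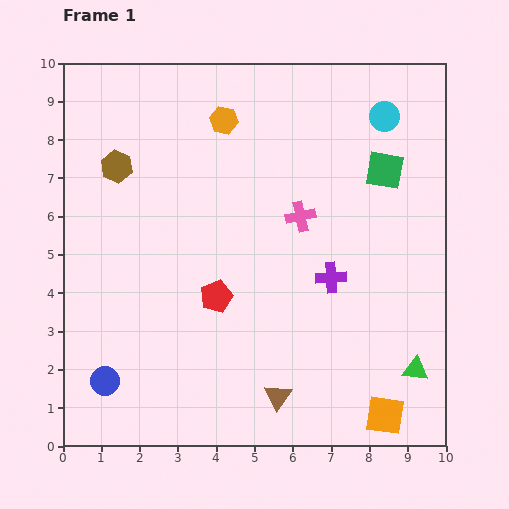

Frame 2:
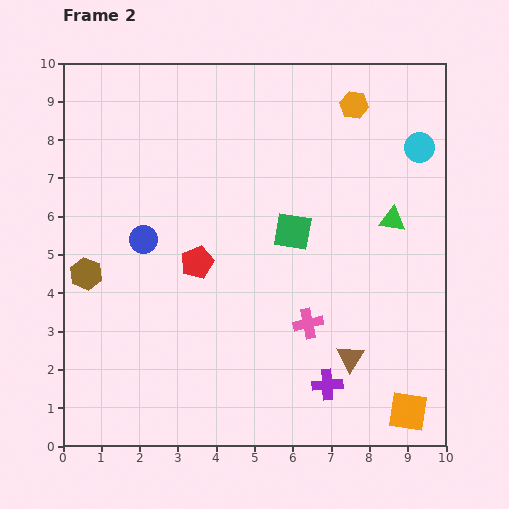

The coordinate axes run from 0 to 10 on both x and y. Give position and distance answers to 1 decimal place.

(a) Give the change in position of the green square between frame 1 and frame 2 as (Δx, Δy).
(-2.4, -1.6)

The green square was at (8.4, 7.2) in frame 1 and (6.0, 5.6) in frame 2.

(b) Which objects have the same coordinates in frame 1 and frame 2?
none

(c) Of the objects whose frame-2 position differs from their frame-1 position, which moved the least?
the orange square

(moved 0.6)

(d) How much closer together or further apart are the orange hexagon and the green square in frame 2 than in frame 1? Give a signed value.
-0.7

Distance in frame 1: 4.4. Distance in frame 2: 3.7.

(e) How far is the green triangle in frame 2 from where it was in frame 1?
3.9

The green triangle moved from (9.2, 2.0) to (8.6, 5.9), a distance of √(0.6² + 3.9²) ≈ 3.9.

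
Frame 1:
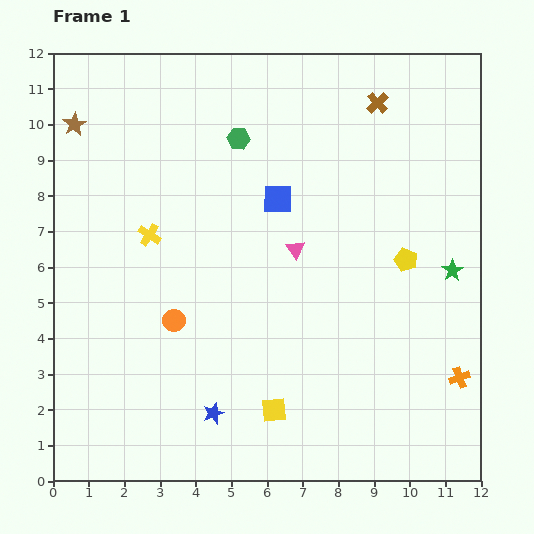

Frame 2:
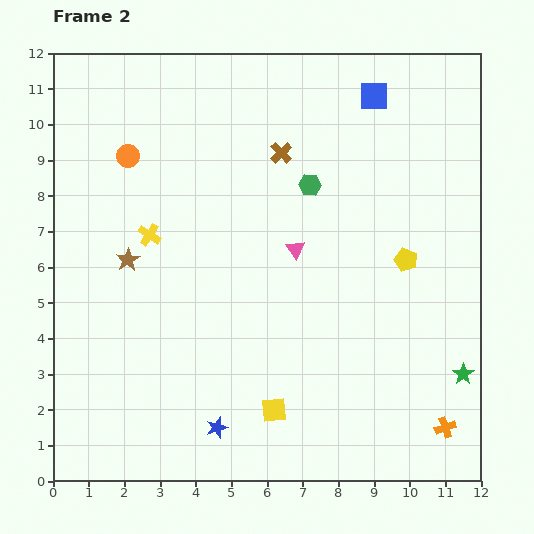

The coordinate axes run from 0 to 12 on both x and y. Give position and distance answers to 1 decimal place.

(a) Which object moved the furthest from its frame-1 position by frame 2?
the orange circle

(moved 4.8; next 4.1)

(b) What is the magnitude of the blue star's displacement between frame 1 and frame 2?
0.4

The blue star moved from (4.5, 1.9) to (4.6, 1.5), a distance of √(0.1² + 0.4²) ≈ 0.4.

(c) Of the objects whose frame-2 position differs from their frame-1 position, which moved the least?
the blue star

(moved 0.4)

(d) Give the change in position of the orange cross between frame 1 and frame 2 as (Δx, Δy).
(-0.4, -1.4)

The orange cross was at (11.4, 2.9) in frame 1 and (11.0, 1.5) in frame 2.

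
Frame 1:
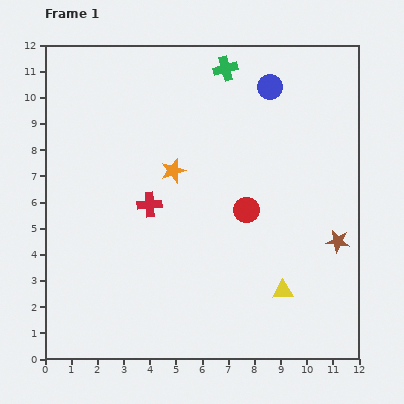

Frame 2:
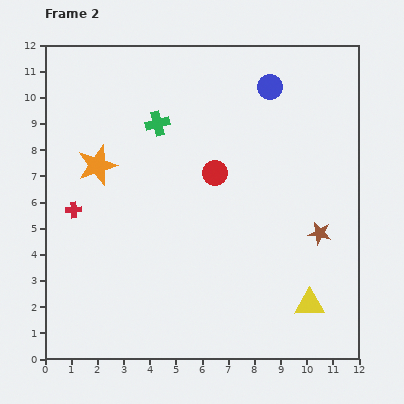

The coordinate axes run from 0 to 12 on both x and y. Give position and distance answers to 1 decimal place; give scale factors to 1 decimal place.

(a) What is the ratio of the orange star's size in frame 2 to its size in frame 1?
1.6×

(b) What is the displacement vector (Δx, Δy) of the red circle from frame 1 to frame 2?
(-1.2, 1.4)

The red circle was at (7.7, 5.7) in frame 1 and (6.5, 7.1) in frame 2.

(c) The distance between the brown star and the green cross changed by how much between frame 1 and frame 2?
-0.4

Distance in frame 1: 7.9. Distance in frame 2: 7.5.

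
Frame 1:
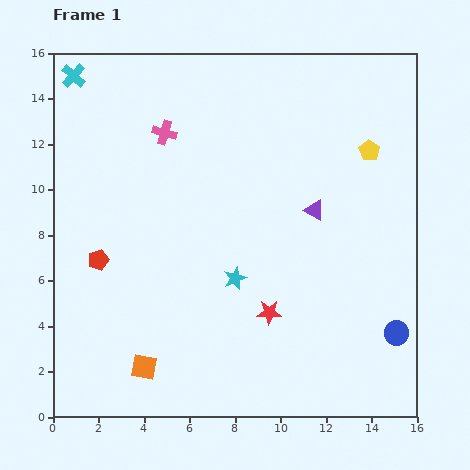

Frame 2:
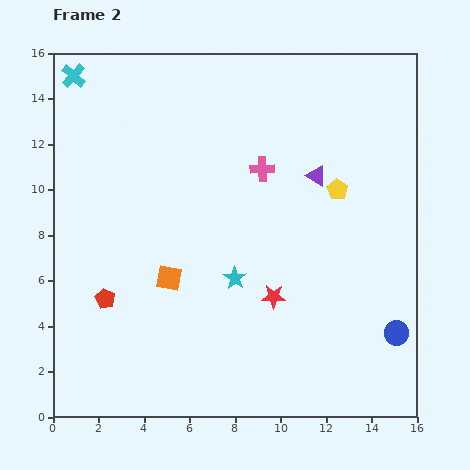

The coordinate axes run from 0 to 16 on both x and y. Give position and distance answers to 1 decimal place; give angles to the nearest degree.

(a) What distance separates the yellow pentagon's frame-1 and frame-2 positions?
2.2

The yellow pentagon moved from (13.9, 11.7) to (12.5, 10.0), a distance of √(1.4² + 1.7²) ≈ 2.2.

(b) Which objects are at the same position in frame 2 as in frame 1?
the cyan cross, the cyan star, the blue circle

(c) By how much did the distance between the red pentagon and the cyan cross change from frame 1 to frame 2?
+1.7

Distance in frame 1: 8.2. Distance in frame 2: 9.9.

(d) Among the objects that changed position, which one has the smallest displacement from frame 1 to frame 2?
the red star

(moved 0.7)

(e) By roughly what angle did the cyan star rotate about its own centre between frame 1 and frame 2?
16° counter-clockwise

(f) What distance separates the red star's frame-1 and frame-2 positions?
0.7

The red star moved from (9.5, 4.6) to (9.7, 5.3), a distance of √(0.2² + 0.7²) ≈ 0.7.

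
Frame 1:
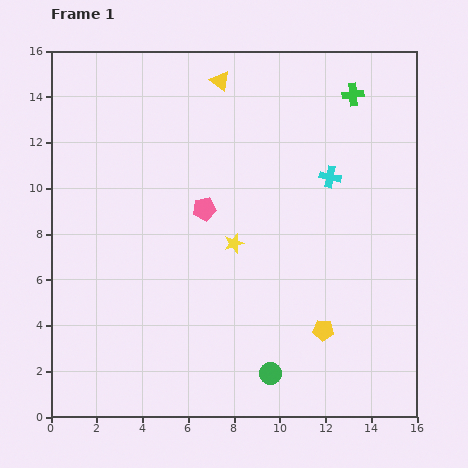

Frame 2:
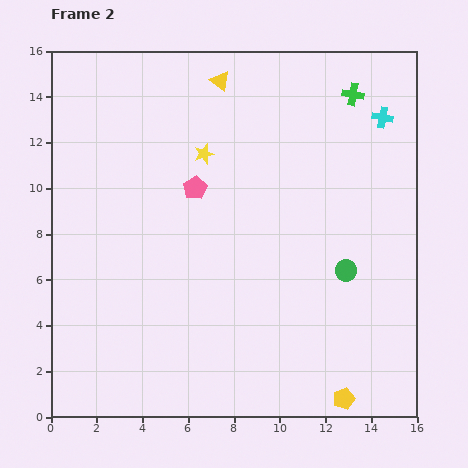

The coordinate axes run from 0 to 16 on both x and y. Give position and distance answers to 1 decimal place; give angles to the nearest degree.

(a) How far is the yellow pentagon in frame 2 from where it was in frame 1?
3.1

The yellow pentagon moved from (11.9, 3.8) to (12.8, 0.8), a distance of √(0.9² + 3.0²) ≈ 3.1.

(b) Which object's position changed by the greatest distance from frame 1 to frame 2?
the green circle

(moved 5.6; next 4.1)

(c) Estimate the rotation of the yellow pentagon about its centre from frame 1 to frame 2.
23° counter-clockwise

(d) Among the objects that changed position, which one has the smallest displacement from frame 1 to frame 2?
the pink pentagon

(moved 1.0)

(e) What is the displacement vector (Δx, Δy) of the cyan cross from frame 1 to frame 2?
(2.3, 2.6)

The cyan cross was at (12.2, 10.5) in frame 1 and (14.5, 13.1) in frame 2.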